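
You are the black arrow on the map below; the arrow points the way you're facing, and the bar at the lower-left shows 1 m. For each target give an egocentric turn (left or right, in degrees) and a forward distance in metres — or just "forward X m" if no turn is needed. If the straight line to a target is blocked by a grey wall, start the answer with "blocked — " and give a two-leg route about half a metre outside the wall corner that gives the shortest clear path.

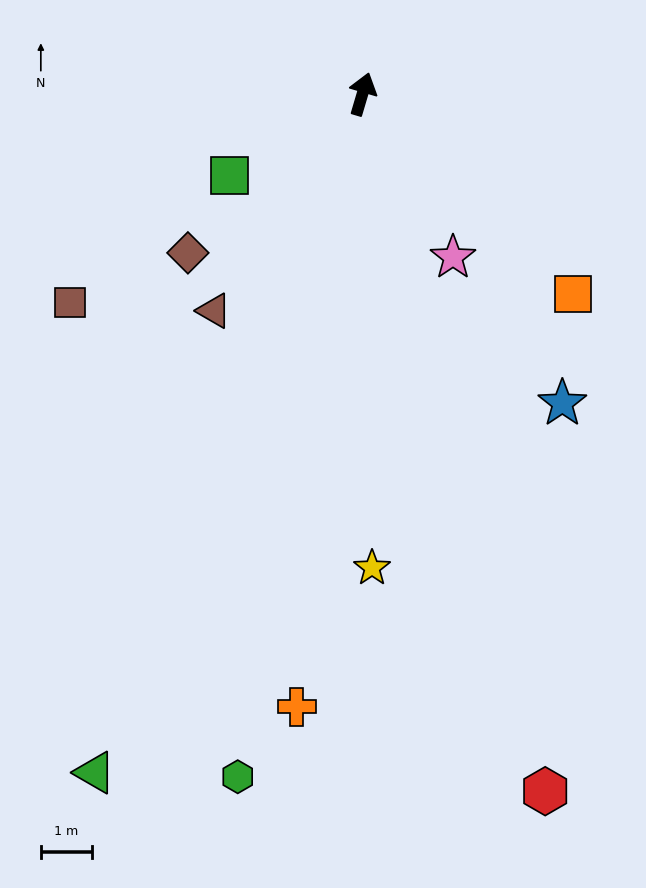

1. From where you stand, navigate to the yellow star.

turn right 162°, forward 9.3 m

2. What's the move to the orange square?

turn right 117°, forward 5.7 m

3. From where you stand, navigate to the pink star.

turn right 134°, forward 3.6 m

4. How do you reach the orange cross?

turn right 170°, forward 12.1 m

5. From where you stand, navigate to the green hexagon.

turn right 174°, forward 13.6 m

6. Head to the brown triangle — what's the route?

turn left 162°, forward 5.1 m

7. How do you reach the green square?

turn left 138°, forward 3.0 m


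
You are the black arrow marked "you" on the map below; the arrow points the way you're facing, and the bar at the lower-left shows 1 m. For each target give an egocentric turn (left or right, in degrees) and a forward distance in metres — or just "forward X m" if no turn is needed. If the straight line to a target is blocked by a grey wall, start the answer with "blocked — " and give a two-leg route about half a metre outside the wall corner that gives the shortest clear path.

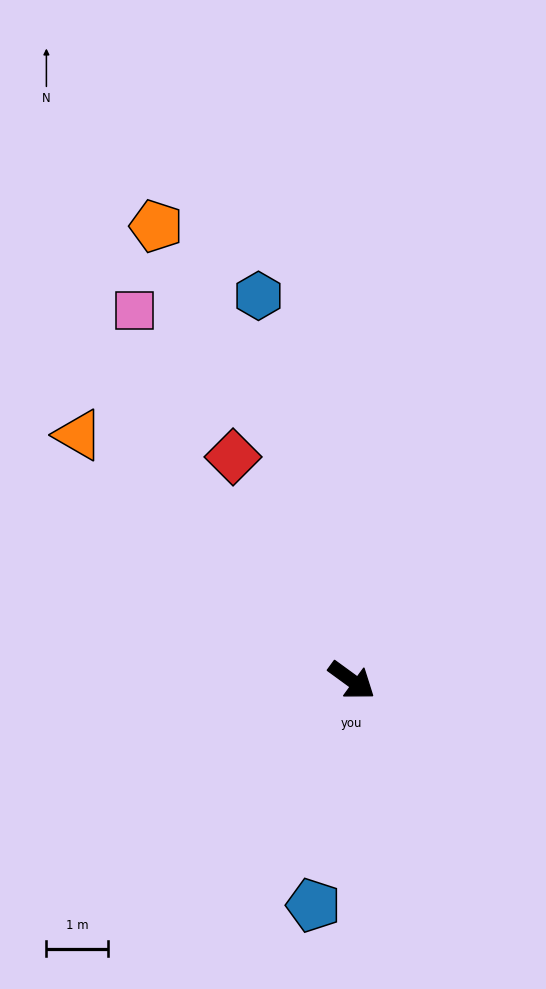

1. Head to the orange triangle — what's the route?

turn left 174°, forward 5.9 m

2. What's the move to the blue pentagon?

turn right 64°, forward 3.7 m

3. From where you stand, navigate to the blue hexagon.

turn left 140°, forward 6.4 m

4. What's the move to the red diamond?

turn left 154°, forward 4.1 m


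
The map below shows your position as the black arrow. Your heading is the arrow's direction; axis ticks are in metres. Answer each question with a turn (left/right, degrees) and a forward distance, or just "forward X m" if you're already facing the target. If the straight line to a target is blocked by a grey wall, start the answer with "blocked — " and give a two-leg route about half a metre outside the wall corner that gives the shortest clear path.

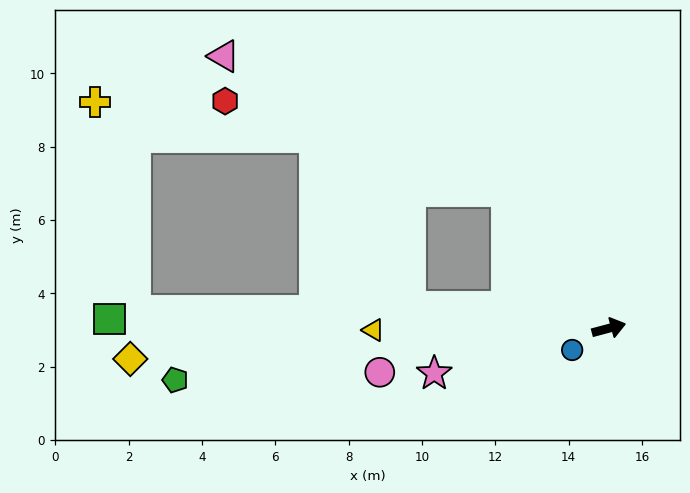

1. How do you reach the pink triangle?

blocked — turn left 112°, forward 4.7 m, then turn left 28°, forward 8.6 m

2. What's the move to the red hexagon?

blocked — turn left 112°, forward 4.7 m, then turn left 35°, forward 8.1 m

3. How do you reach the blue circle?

turn right 164°, forward 1.2 m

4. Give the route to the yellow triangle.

turn left 166°, forward 6.4 m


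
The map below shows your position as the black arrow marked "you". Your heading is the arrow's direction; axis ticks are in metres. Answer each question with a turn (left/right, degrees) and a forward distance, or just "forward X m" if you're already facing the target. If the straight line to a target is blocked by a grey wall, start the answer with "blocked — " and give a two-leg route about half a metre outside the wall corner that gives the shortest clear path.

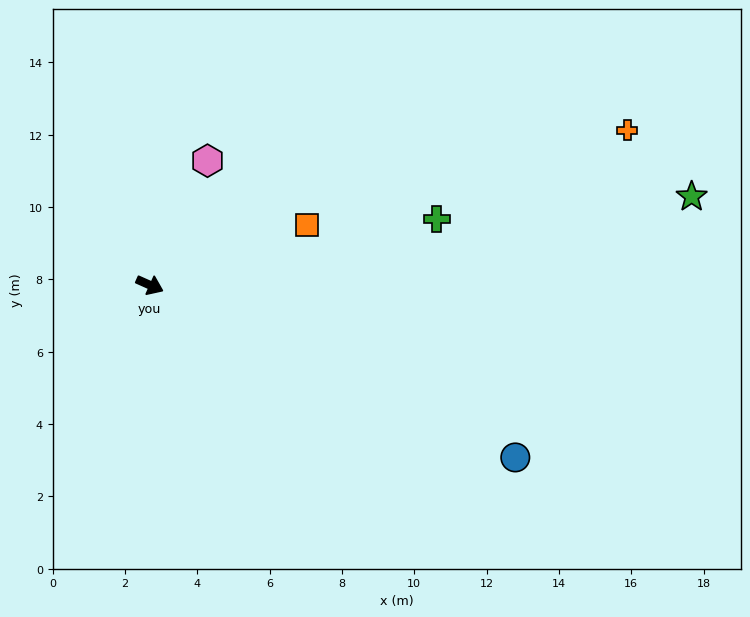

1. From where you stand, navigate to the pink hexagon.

turn left 89°, forward 3.8 m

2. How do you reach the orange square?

turn left 45°, forward 4.7 m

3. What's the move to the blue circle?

forward 11.2 m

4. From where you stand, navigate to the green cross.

turn left 37°, forward 8.1 m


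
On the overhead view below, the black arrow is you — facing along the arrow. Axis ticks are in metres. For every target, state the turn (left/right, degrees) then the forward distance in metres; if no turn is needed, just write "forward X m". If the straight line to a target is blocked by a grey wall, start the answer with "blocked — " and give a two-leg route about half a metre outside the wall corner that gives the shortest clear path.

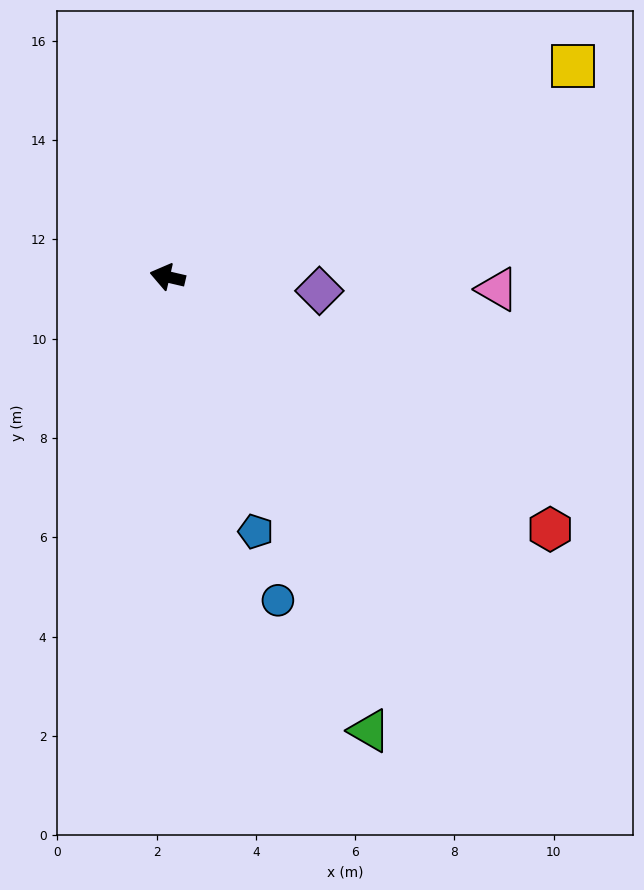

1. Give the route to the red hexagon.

turn left 160°, forward 9.2 m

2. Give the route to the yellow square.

turn right 139°, forward 9.2 m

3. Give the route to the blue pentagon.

turn left 122°, forward 5.4 m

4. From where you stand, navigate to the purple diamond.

turn right 172°, forward 3.1 m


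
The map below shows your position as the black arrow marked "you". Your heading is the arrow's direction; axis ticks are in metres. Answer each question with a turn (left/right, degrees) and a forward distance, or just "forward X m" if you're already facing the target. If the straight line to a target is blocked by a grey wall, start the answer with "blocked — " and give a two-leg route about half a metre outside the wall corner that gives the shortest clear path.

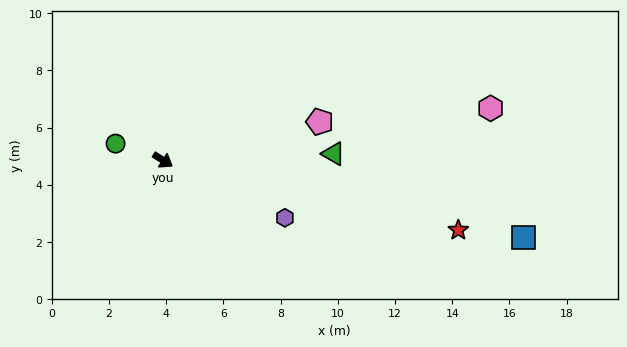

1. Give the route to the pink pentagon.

turn left 46°, forward 5.6 m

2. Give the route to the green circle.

turn right 167°, forward 1.8 m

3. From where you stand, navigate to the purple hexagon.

turn left 7°, forward 4.7 m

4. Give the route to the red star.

turn left 19°, forward 10.6 m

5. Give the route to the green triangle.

turn left 35°, forward 6.0 m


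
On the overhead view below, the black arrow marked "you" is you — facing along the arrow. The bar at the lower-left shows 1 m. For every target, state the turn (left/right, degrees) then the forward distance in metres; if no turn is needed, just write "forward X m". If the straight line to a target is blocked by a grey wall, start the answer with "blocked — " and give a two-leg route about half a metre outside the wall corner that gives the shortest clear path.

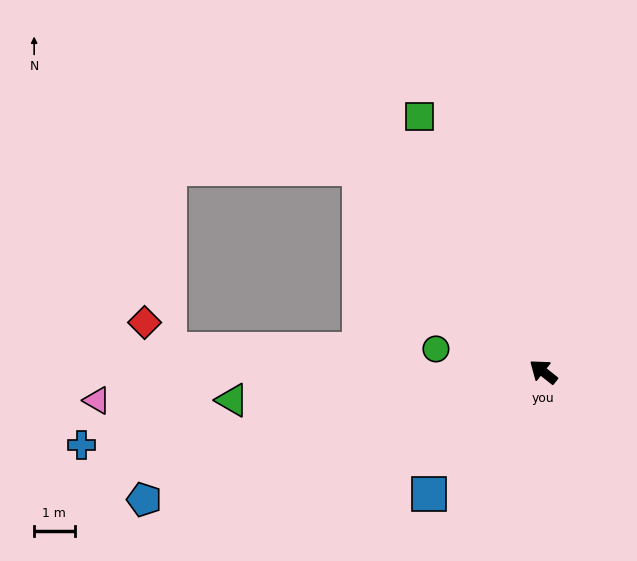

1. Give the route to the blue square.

turn left 85°, forward 4.1 m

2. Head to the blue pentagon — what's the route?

turn left 56°, forward 10.4 m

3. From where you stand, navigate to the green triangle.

turn left 44°, forward 7.7 m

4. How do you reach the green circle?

turn left 26°, forward 2.7 m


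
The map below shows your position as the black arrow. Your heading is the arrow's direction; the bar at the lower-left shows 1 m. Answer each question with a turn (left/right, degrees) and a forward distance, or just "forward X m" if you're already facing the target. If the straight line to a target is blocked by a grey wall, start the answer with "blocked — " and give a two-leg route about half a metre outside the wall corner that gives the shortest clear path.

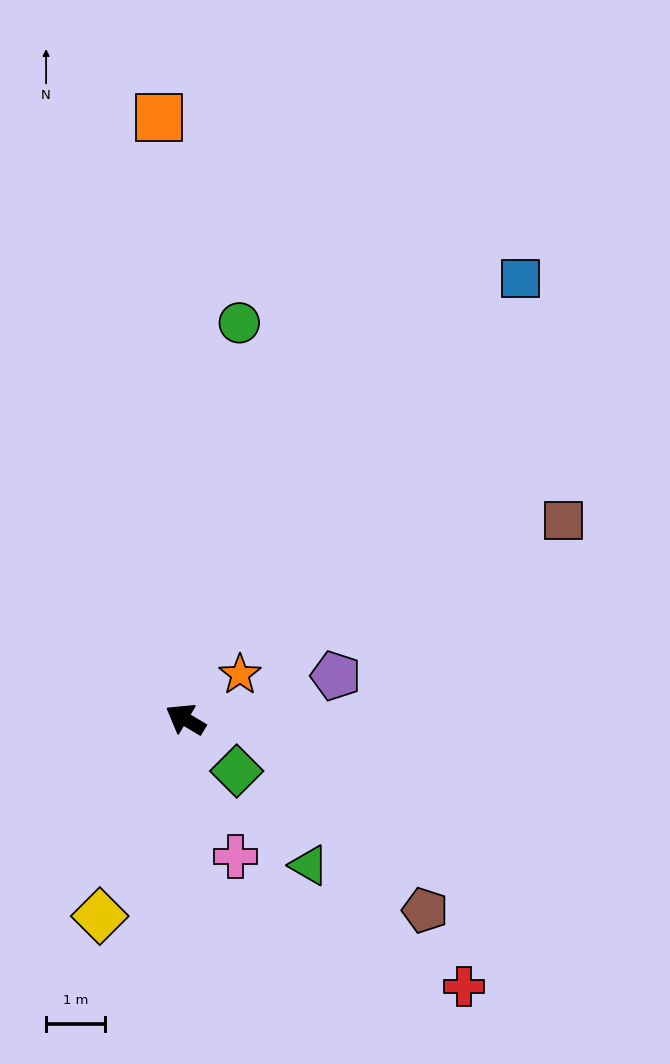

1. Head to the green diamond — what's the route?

turn left 166°, forward 1.2 m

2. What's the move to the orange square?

turn right 57°, forward 10.2 m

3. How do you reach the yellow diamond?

turn left 97°, forward 3.6 m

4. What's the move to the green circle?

turn right 67°, forward 6.7 m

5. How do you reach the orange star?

turn right 110°, forward 1.2 m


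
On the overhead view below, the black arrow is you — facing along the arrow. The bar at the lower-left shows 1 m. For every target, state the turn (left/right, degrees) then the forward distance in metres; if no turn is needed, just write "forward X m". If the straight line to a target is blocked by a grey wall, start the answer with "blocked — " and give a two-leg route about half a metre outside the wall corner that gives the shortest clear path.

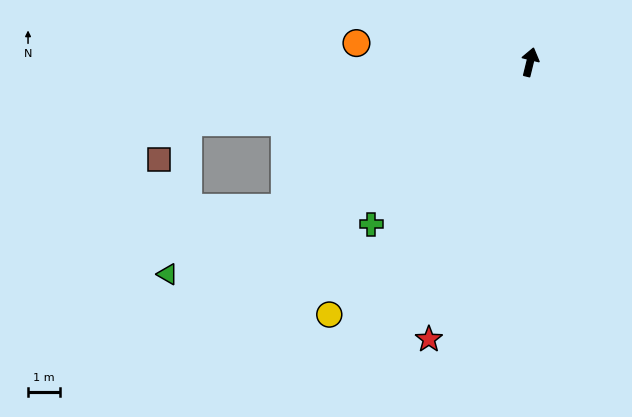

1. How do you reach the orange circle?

turn left 97°, forward 5.5 m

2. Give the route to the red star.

turn left 174°, forward 9.3 m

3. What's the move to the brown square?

blocked — turn left 114°, forward 10.9 m, then turn left 41°, forward 1.5 m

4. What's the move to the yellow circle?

turn left 155°, forward 10.2 m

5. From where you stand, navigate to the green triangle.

turn left 134°, forward 13.3 m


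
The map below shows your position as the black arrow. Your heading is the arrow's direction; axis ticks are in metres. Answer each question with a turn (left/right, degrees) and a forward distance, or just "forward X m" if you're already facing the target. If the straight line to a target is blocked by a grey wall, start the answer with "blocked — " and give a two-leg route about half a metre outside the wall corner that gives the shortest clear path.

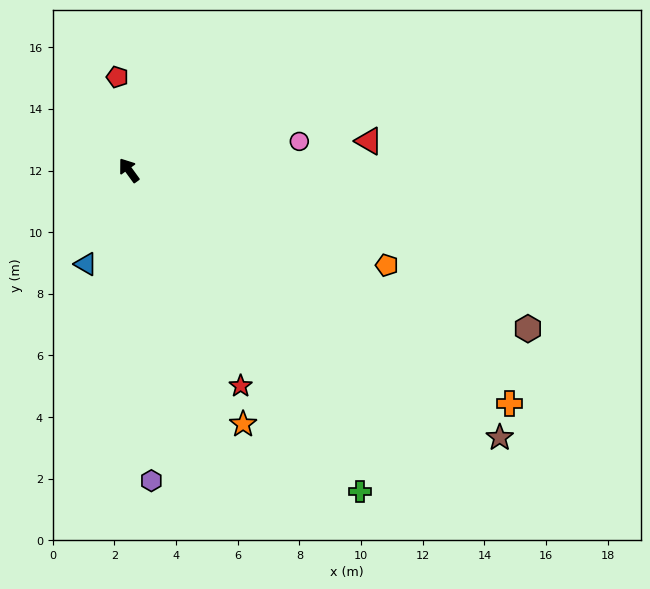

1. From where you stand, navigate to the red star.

turn left 171°, forward 7.9 m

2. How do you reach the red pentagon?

turn right 29°, forward 3.0 m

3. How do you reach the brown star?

turn right 162°, forward 14.8 m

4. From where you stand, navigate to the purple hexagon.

turn left 148°, forward 10.1 m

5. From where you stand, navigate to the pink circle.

turn right 116°, forward 5.6 m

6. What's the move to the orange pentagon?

turn right 146°, forward 8.9 m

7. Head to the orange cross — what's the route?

turn right 158°, forward 14.5 m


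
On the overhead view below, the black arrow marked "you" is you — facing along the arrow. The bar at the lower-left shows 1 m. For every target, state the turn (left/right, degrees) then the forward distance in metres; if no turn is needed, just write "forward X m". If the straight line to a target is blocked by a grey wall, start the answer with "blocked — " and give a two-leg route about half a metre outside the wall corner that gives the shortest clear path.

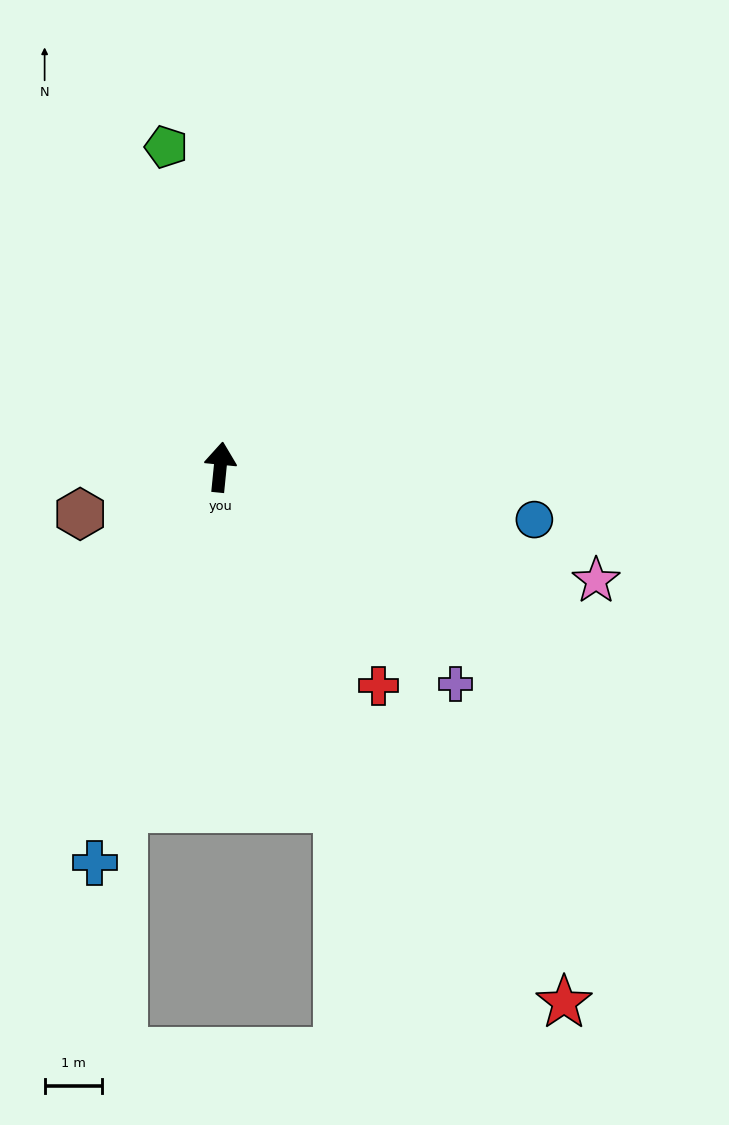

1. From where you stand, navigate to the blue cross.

turn left 168°, forward 7.2 m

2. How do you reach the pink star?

turn right 101°, forward 6.9 m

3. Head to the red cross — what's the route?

turn right 138°, forward 4.7 m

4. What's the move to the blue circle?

turn right 94°, forward 5.6 m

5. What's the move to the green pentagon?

turn left 15°, forward 5.7 m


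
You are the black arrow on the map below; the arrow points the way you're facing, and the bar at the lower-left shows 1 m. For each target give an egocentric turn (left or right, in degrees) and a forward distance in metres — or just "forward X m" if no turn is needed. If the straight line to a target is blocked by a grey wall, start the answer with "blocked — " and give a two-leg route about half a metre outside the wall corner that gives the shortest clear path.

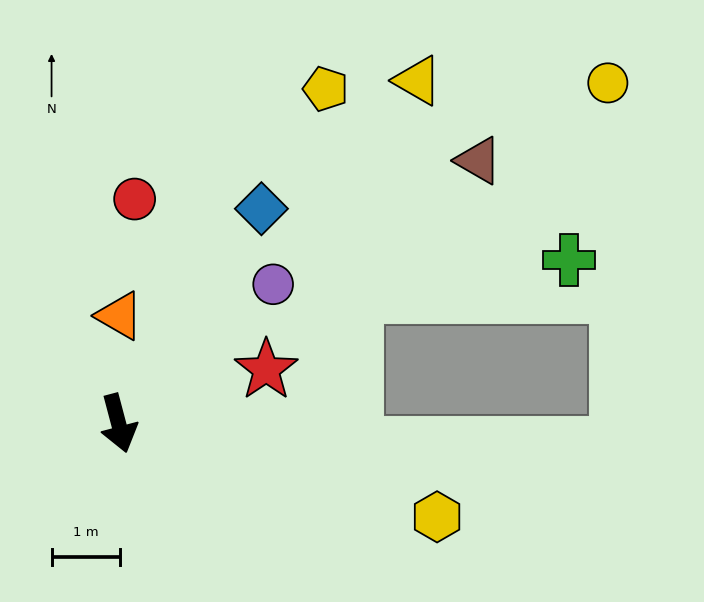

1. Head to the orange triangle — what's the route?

turn left 165°, forward 1.6 m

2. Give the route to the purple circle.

turn left 117°, forward 3.0 m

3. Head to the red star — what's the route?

turn left 95°, forward 2.3 m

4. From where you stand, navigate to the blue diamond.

turn left 132°, forward 3.8 m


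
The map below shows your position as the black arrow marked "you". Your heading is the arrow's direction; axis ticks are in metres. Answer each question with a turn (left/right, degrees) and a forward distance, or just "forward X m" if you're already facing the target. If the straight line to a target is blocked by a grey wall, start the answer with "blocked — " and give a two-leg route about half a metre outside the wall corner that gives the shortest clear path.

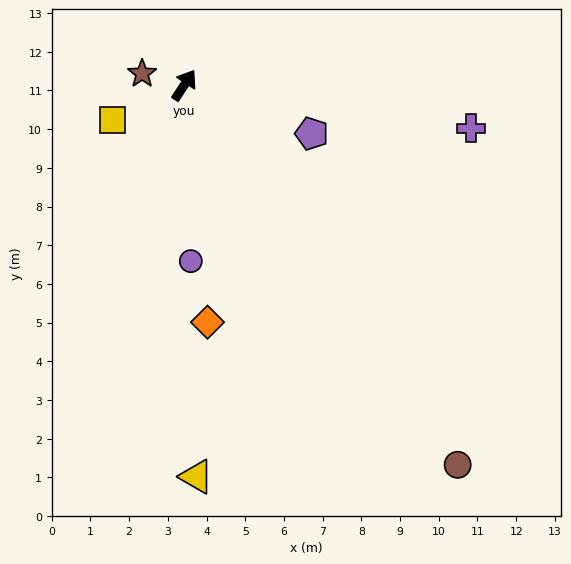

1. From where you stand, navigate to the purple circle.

turn right 145°, forward 4.6 m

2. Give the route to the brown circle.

turn right 111°, forward 12.1 m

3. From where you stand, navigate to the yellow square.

turn left 149°, forward 2.1 m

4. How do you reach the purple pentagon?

turn right 77°, forward 3.5 m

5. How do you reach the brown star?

turn left 108°, forward 1.1 m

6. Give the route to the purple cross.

turn right 65°, forward 7.5 m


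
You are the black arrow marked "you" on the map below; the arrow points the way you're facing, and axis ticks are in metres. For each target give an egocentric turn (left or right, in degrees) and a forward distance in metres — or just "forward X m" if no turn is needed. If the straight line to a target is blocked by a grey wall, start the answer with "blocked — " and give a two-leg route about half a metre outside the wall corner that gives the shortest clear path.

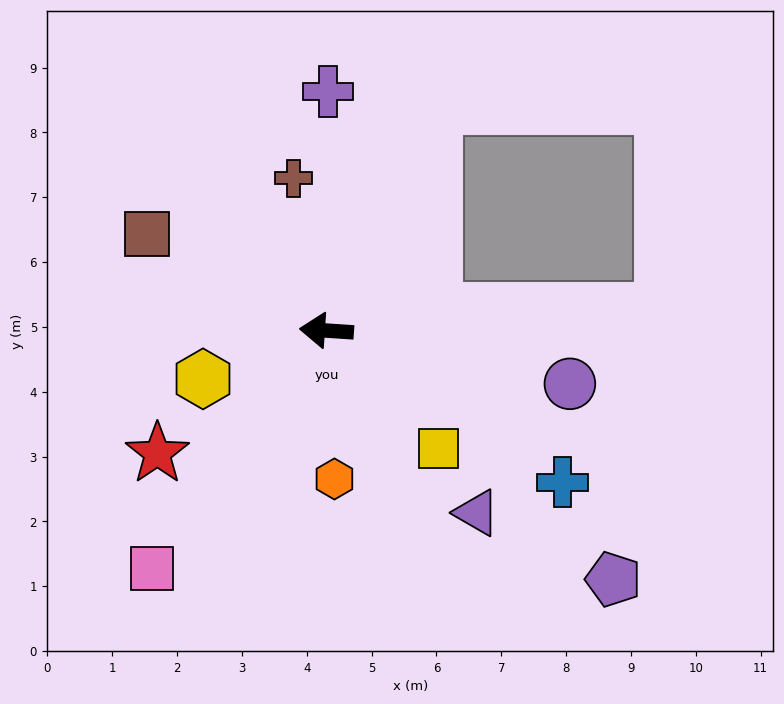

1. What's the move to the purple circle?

turn left 171°, forward 3.8 m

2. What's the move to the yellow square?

turn left 137°, forward 2.5 m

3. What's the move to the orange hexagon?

turn left 97°, forward 2.3 m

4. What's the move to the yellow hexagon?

turn left 25°, forward 2.0 m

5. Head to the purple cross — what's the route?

turn right 87°, forward 3.7 m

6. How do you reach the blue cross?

turn left 151°, forward 4.3 m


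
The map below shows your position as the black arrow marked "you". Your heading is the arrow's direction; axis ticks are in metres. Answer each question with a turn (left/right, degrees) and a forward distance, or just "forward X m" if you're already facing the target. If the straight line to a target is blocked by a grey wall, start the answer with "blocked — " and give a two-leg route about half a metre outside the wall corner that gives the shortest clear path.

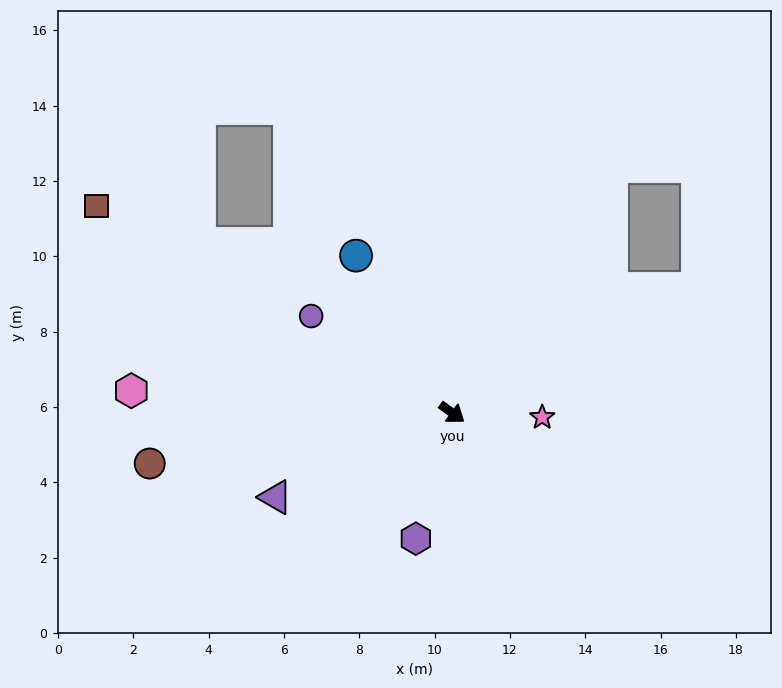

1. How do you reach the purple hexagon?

turn right 70°, forward 3.5 m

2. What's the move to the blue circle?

turn left 157°, forward 4.9 m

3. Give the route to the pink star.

turn left 33°, forward 2.4 m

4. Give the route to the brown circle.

turn right 134°, forward 8.1 m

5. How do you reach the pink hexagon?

turn right 148°, forward 8.5 m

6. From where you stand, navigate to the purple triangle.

turn right 118°, forward 5.2 m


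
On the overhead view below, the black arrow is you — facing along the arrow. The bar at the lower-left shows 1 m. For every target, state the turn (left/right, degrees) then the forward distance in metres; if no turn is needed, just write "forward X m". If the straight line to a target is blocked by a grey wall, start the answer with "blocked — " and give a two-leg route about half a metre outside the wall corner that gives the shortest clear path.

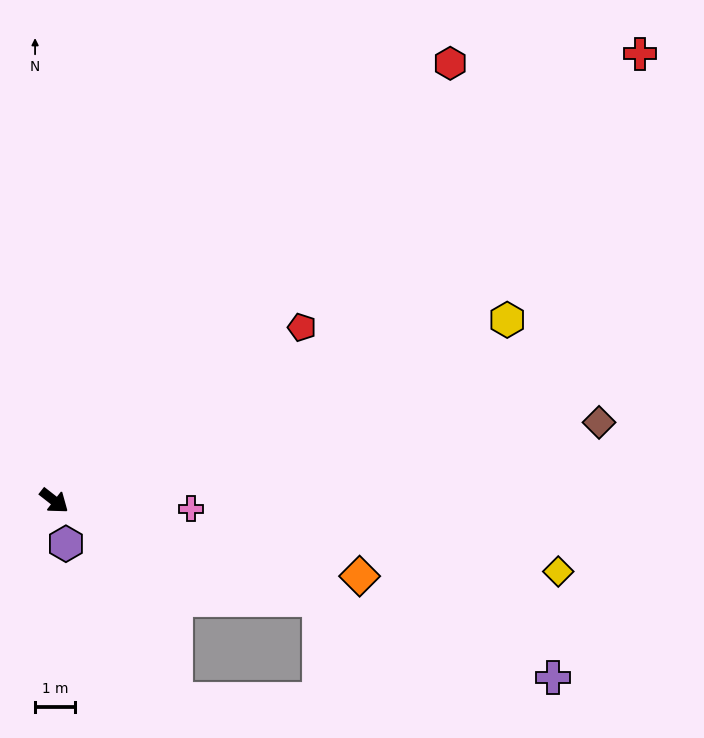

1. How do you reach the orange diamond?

turn left 24°, forward 7.8 m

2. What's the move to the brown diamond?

turn left 46°, forward 13.6 m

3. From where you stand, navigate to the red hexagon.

turn left 86°, forward 14.6 m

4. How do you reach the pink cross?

turn left 35°, forward 3.4 m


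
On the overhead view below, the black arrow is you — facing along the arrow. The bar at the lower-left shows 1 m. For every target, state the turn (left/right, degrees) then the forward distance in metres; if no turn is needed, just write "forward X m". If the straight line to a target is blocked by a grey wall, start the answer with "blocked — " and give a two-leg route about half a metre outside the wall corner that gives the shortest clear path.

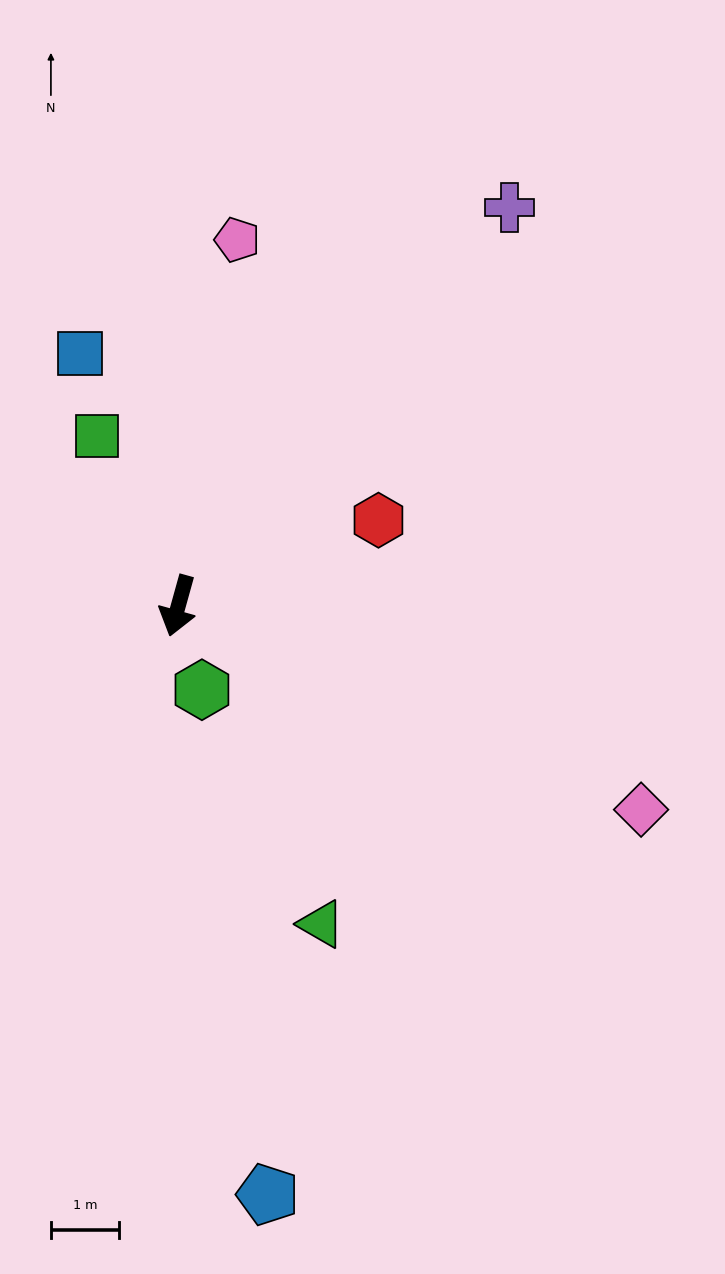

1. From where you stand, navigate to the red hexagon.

turn left 129°, forward 3.2 m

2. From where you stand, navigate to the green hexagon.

turn left 31°, forward 1.3 m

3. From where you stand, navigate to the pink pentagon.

turn right 174°, forward 5.5 m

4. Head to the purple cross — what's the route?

turn left 156°, forward 7.6 m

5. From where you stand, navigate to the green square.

turn right 139°, forward 2.8 m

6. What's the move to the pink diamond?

turn left 82°, forward 7.5 m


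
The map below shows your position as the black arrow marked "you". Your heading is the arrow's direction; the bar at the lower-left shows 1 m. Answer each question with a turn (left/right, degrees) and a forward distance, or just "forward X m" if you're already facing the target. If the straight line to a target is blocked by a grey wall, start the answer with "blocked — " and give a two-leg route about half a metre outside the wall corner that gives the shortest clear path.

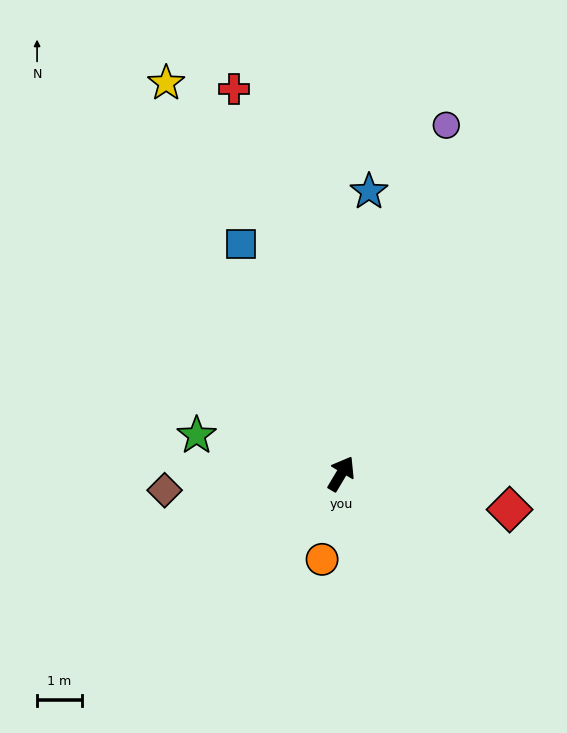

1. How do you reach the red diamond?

turn right 71°, forward 3.8 m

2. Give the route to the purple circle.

turn left 14°, forward 8.1 m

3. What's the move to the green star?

turn left 106°, forward 3.3 m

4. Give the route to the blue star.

turn left 25°, forward 6.3 m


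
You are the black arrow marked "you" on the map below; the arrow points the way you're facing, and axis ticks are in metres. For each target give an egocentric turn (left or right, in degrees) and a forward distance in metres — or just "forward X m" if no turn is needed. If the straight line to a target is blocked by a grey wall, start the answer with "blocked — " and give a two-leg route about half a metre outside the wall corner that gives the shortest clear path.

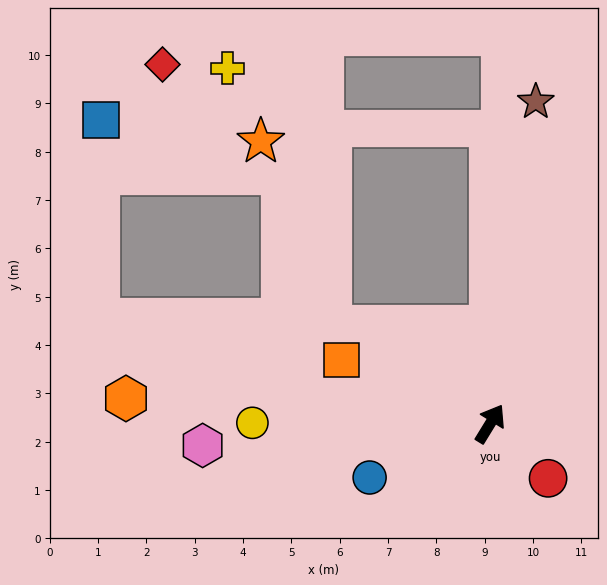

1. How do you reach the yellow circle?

turn left 121°, forward 4.9 m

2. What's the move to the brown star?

turn left 23°, forward 6.7 m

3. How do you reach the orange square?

turn left 98°, forward 3.3 m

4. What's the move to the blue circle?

turn left 146°, forward 2.7 m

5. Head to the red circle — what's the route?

turn right 102°, forward 1.6 m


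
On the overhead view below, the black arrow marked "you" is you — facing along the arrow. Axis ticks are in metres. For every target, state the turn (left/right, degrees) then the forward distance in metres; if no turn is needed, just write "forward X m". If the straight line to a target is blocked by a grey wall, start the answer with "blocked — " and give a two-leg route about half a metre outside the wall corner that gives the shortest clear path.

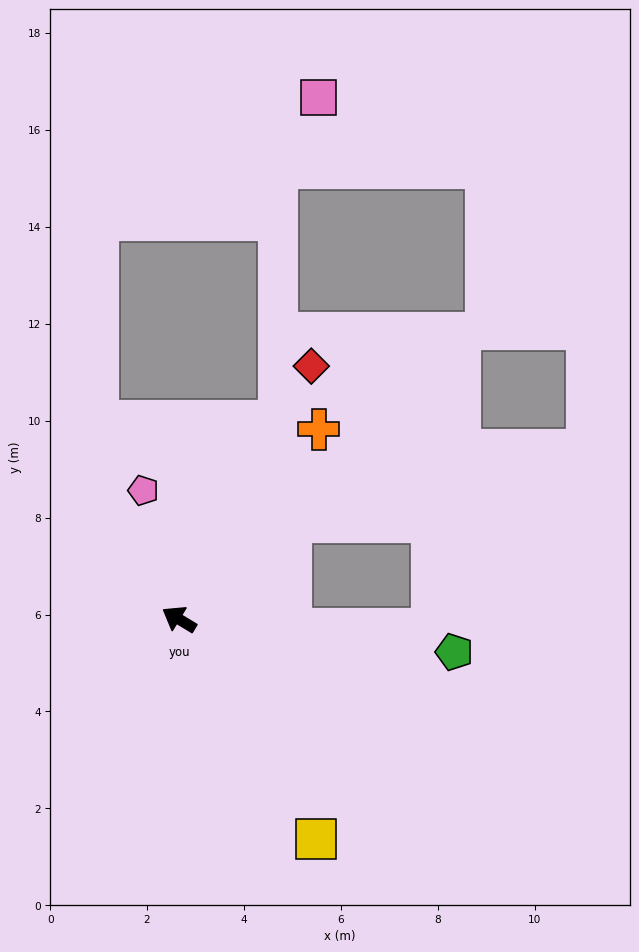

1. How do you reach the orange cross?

turn right 95°, forward 4.9 m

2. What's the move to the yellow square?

turn left 153°, forward 5.3 m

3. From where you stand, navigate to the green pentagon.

turn right 156°, forward 5.7 m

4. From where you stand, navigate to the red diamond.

turn right 86°, forward 5.9 m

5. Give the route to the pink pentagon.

turn right 43°, forward 2.8 m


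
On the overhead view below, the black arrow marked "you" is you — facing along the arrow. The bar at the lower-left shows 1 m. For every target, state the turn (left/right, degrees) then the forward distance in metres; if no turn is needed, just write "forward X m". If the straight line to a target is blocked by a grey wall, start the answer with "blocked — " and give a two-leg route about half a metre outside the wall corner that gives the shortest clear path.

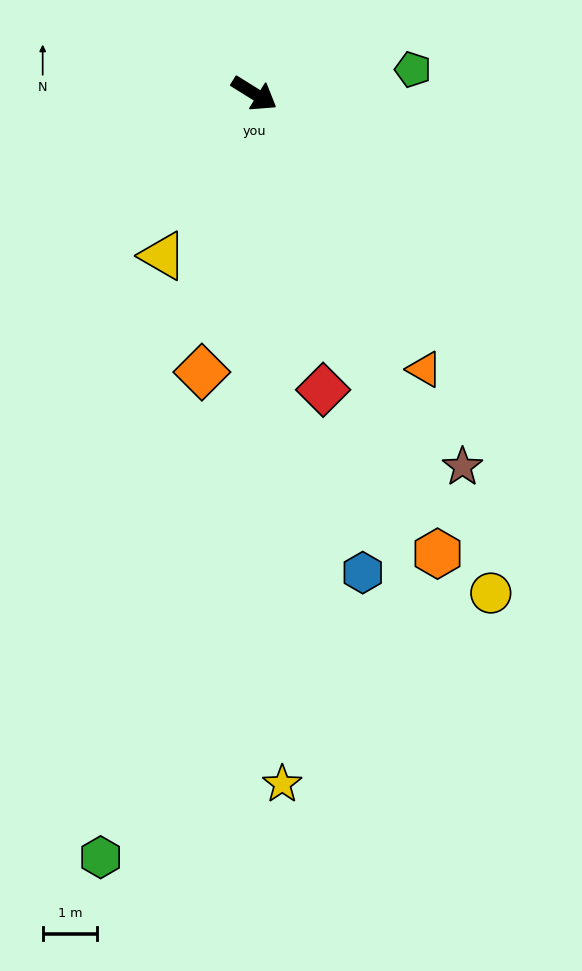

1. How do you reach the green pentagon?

turn left 41°, forward 3.0 m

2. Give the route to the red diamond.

turn right 45°, forward 5.6 m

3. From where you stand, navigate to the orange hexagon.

turn right 36°, forward 9.1 m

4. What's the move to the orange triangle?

turn right 26°, forward 6.0 m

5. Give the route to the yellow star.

turn right 56°, forward 12.7 m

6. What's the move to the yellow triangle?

turn right 87°, forward 3.4 m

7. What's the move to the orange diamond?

turn right 69°, forward 5.2 m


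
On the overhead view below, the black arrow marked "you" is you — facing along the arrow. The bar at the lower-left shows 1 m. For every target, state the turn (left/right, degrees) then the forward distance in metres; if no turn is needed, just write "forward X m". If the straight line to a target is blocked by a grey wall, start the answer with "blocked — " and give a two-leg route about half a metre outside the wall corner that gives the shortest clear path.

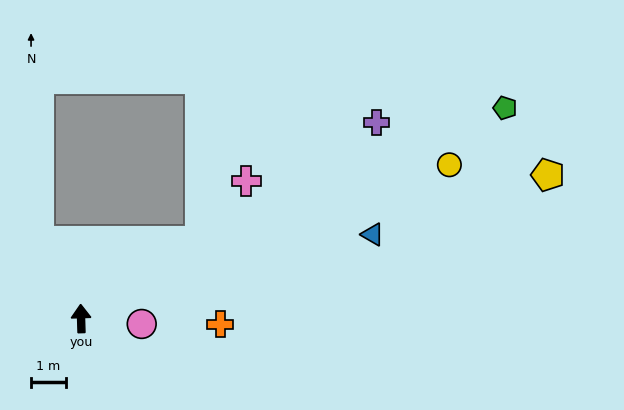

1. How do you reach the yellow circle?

turn right 69°, forward 11.4 m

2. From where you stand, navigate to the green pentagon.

turn right 65°, forward 13.5 m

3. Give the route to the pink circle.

turn right 97°, forward 1.7 m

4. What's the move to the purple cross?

turn right 58°, forward 10.1 m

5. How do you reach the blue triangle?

turn right 76°, forward 8.7 m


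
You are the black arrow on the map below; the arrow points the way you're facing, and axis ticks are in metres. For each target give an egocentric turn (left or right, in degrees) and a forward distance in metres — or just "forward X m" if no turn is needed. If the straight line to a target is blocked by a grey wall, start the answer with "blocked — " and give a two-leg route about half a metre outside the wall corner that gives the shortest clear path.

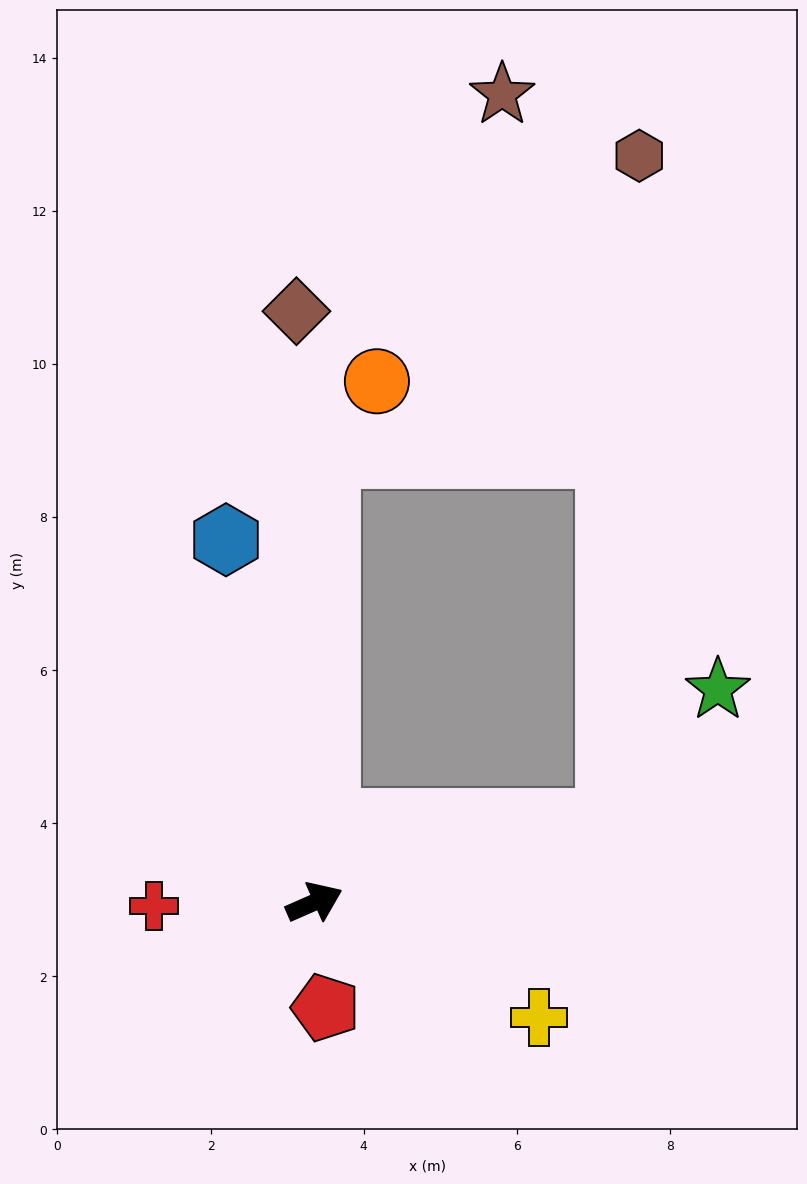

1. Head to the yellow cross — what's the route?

turn right 51°, forward 3.3 m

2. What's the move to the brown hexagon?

blocked — turn right 8°, forward 4.0 m, then turn left 72°, forward 8.7 m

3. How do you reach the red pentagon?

turn right 108°, forward 1.4 m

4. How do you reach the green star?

blocked — turn right 8°, forward 4.0 m, then turn left 35°, forward 2.2 m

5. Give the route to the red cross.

turn left 158°, forward 2.1 m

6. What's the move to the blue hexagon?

turn left 80°, forward 4.9 m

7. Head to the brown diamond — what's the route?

turn left 68°, forward 7.7 m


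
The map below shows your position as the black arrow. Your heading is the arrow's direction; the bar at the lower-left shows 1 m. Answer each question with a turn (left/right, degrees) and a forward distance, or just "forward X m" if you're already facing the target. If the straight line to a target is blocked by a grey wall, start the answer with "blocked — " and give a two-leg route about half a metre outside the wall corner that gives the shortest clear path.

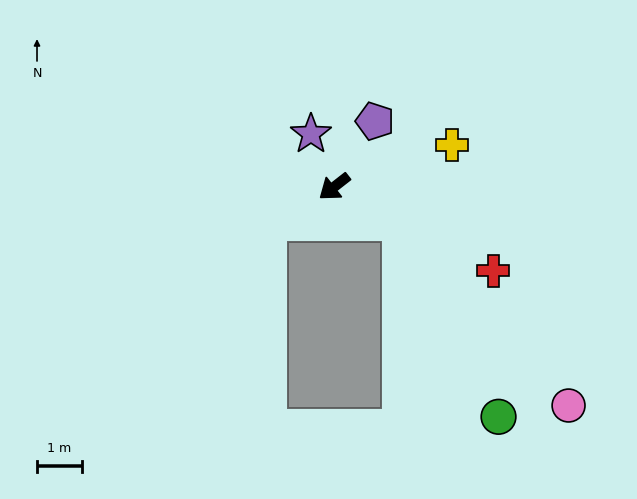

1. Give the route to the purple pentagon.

turn right 160°, forward 1.7 m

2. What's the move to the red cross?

turn left 114°, forward 4.0 m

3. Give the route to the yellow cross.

turn left 162°, forward 2.8 m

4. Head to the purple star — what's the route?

turn right 104°, forward 1.3 m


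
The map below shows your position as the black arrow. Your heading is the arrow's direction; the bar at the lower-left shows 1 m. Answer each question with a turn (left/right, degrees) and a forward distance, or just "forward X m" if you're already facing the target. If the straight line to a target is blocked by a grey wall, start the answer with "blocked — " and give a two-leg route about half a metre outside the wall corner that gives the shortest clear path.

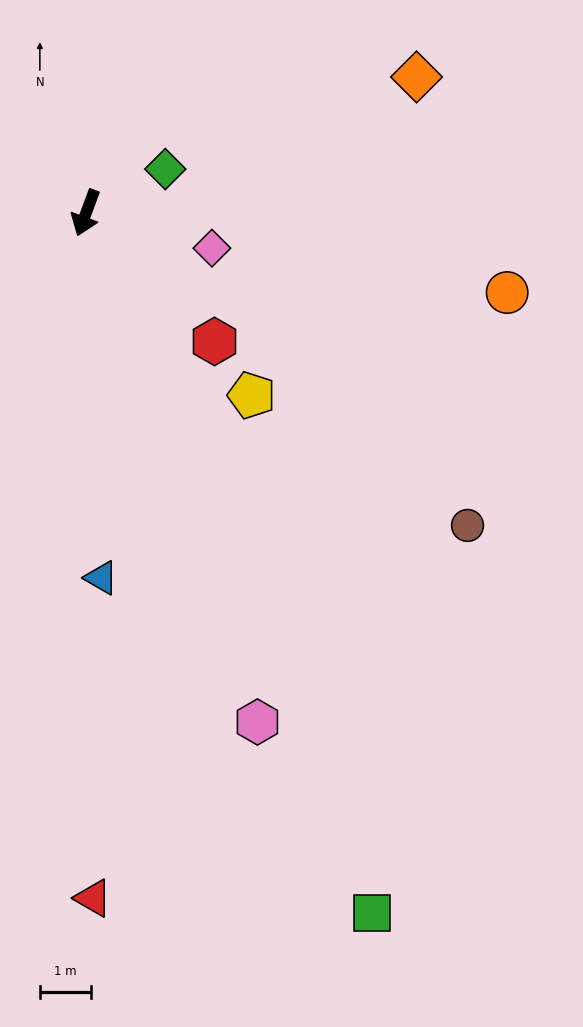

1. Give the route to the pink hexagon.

turn left 39°, forward 10.5 m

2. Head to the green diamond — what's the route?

turn left 139°, forward 1.8 m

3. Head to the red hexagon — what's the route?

turn left 65°, forward 3.6 m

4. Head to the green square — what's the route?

turn left 43°, forward 14.8 m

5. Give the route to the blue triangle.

turn left 23°, forward 7.2 m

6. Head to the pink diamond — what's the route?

turn left 95°, forward 2.6 m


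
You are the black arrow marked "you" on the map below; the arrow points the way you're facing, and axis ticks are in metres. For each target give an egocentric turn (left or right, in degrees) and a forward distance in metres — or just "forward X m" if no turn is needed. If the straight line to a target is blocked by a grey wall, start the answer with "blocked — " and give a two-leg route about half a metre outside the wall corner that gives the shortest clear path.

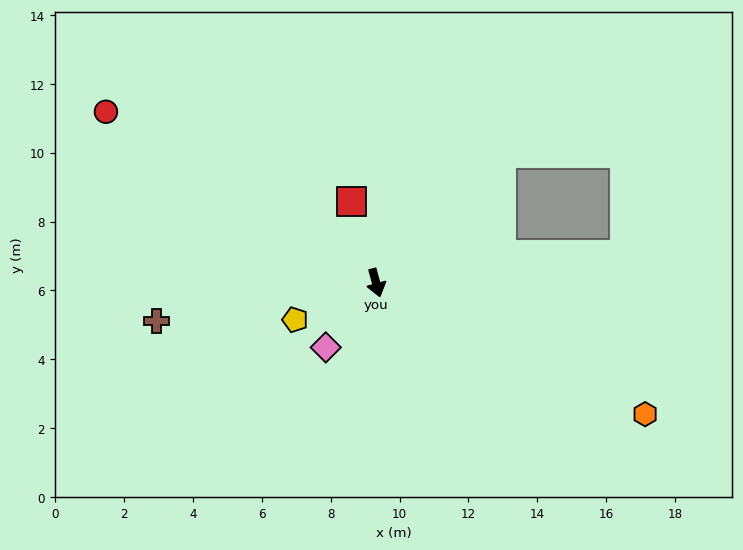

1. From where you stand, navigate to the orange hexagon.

turn left 49°, forward 8.7 m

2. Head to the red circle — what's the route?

turn right 138°, forward 9.3 m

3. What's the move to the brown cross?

turn right 95°, forward 6.5 m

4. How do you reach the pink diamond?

turn right 53°, forward 2.4 m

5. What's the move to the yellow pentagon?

turn right 81°, forward 2.6 m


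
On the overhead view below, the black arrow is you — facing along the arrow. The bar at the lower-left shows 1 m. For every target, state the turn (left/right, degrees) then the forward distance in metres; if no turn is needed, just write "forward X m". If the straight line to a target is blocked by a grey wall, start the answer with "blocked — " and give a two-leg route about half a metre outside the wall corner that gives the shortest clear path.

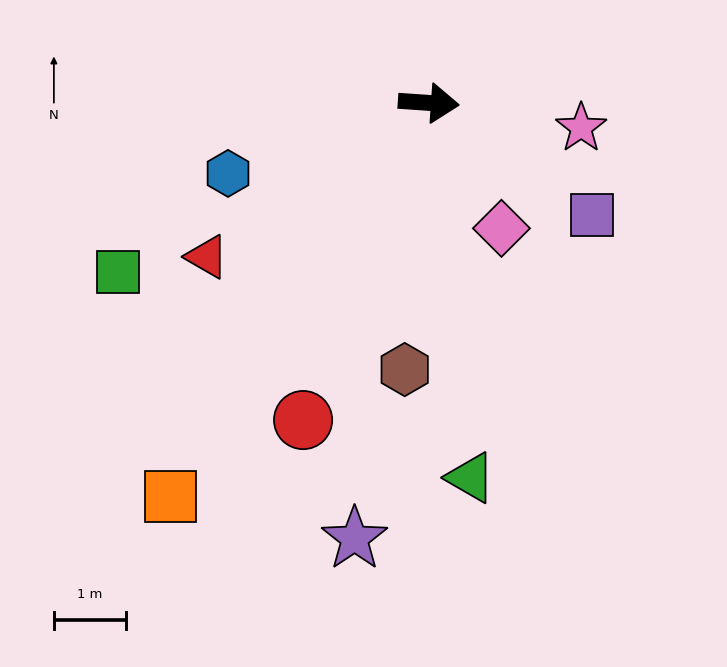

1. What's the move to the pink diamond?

turn right 56°, forward 2.0 m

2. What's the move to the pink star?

turn right 5°, forward 2.1 m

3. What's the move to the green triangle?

turn right 80°, forward 5.2 m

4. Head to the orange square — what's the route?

turn right 119°, forward 6.5 m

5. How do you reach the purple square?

turn right 31°, forward 2.7 m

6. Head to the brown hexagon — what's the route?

turn right 91°, forward 3.7 m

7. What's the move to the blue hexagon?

turn right 157°, forward 2.9 m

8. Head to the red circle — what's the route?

turn right 108°, forward 4.7 m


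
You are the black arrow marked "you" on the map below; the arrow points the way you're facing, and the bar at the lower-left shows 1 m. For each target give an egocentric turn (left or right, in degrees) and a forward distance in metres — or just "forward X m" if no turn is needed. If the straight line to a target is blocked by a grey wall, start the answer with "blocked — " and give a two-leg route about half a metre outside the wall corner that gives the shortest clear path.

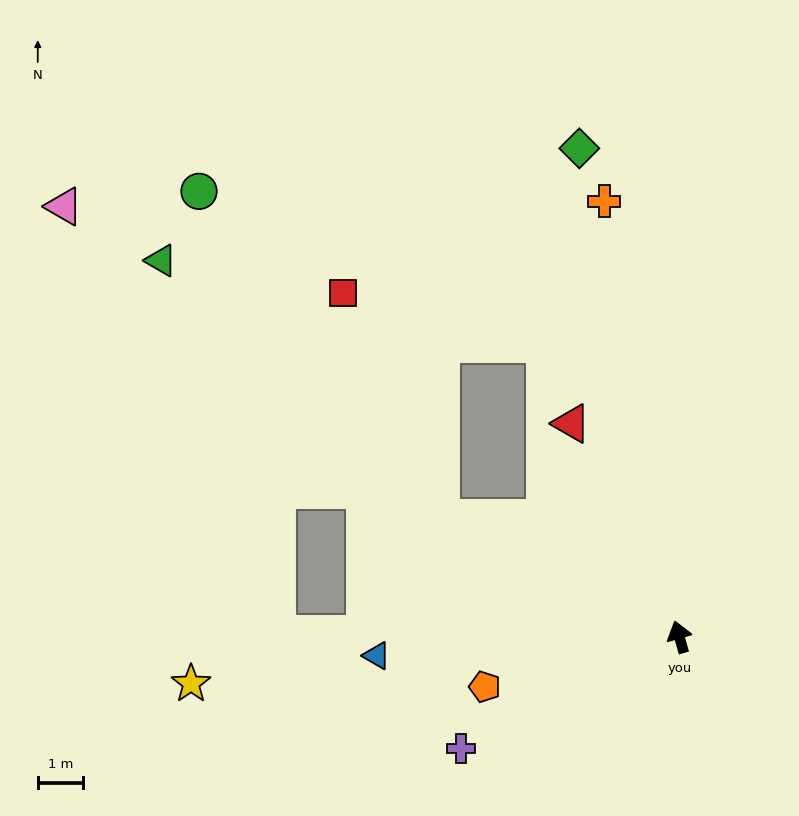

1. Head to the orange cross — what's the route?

turn right 6°, forward 9.7 m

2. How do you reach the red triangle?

turn left 11°, forward 5.3 m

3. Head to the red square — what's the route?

blocked — turn left 48°, forward 5.9 m, then turn right 40°, forward 5.4 m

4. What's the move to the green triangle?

blocked — turn left 48°, forward 5.9 m, then turn right 17°, forward 8.4 m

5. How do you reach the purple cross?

turn left 101°, forward 5.4 m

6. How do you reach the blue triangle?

turn left 78°, forward 6.7 m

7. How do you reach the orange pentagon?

turn left 88°, forward 4.4 m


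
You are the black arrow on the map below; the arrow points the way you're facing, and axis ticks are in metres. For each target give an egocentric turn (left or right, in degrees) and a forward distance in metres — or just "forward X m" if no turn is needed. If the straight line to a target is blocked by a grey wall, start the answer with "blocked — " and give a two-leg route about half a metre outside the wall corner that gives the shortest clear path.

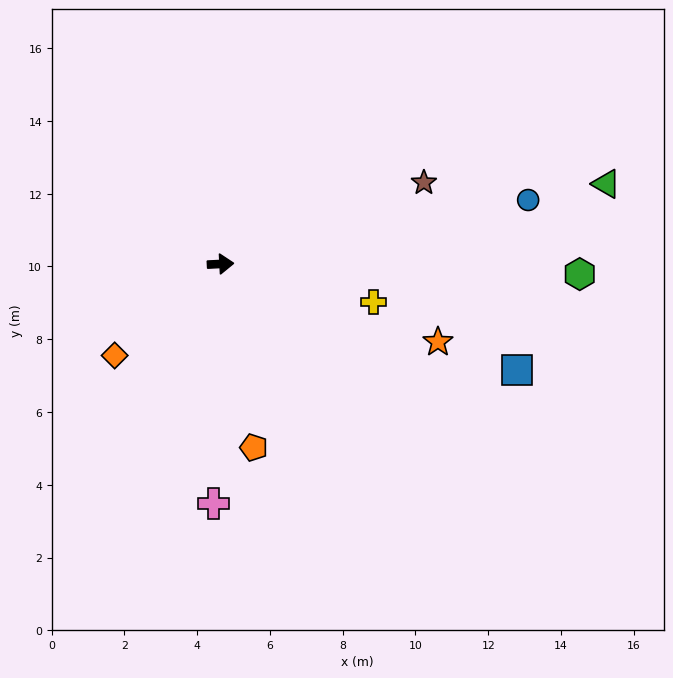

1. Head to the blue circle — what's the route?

turn left 9°, forward 8.6 m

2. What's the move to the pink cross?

turn right 95°, forward 6.6 m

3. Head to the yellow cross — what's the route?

turn right 17°, forward 4.3 m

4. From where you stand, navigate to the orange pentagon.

turn right 83°, forward 5.1 m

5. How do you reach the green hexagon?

turn right 5°, forward 9.9 m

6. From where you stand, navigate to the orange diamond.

turn right 142°, forward 3.8 m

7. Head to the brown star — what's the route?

turn left 19°, forward 6.0 m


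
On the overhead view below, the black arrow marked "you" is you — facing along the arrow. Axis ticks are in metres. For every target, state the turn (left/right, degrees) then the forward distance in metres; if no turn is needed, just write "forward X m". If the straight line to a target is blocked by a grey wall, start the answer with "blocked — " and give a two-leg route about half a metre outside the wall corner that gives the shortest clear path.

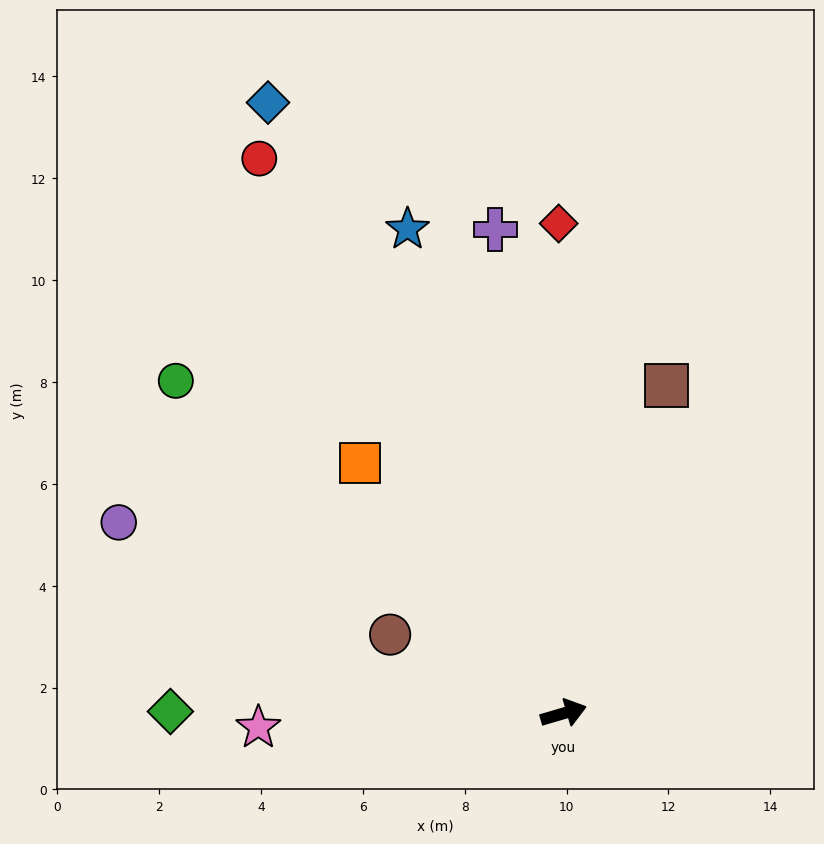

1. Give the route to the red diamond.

turn left 74°, forward 9.6 m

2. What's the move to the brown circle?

turn left 139°, forward 3.7 m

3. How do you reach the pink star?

turn left 166°, forward 6.0 m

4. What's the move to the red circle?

turn left 102°, forward 12.4 m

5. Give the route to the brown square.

turn left 56°, forward 6.8 m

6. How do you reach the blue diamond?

turn left 99°, forward 13.3 m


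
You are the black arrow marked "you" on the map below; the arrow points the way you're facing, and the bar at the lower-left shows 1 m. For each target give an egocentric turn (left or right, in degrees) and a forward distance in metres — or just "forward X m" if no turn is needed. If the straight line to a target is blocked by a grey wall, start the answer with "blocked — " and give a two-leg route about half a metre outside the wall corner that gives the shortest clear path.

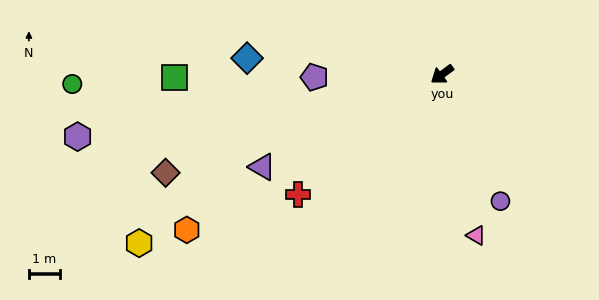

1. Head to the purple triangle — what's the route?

turn right 9°, forward 6.5 m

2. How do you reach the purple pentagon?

turn right 35°, forward 4.1 m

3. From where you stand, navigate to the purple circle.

turn left 78°, forward 4.5 m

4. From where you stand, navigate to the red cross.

turn left 4°, forward 6.0 m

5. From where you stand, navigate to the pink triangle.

turn left 66°, forward 5.3 m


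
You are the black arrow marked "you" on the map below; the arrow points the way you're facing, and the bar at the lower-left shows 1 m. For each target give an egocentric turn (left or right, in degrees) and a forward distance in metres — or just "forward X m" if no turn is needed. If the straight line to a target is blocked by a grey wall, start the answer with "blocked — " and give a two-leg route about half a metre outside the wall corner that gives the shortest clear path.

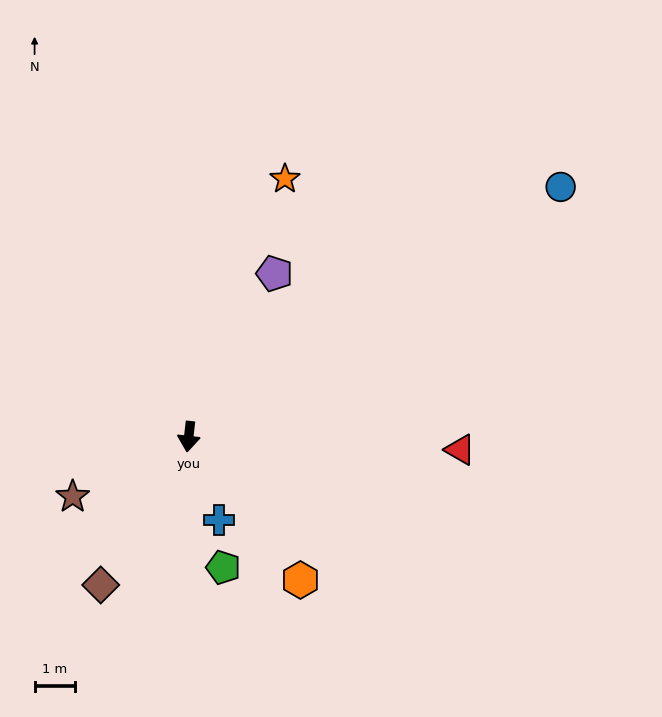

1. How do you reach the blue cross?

turn left 26°, forward 2.2 m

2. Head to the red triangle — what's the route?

turn left 94°, forward 6.7 m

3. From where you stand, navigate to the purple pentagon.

turn left 159°, forward 4.6 m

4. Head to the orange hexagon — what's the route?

turn left 44°, forward 4.5 m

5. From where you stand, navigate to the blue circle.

turn left 130°, forward 11.1 m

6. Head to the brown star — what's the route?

turn right 56°, forward 3.2 m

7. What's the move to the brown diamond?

turn right 24°, forward 4.3 m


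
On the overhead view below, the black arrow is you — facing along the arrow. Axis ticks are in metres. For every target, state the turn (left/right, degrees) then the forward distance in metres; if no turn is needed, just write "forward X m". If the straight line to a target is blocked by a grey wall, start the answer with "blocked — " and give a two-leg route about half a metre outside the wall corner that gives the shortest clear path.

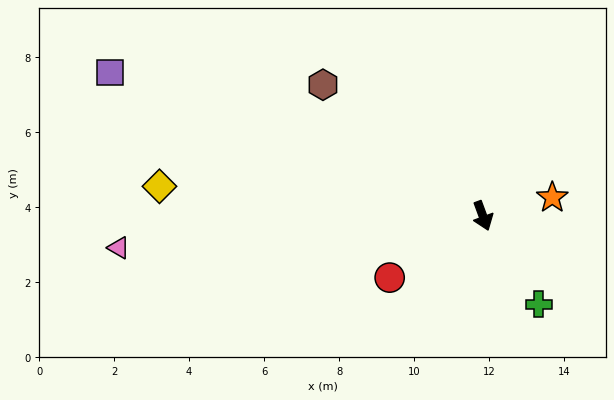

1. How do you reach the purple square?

turn right 131°, forward 10.7 m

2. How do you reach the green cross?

turn left 12°, forward 2.8 m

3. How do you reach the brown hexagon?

turn right 150°, forward 5.5 m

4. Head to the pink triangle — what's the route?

turn right 105°, forward 9.8 m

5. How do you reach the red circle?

turn right 77°, forward 3.0 m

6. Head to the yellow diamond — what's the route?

turn right 115°, forward 8.7 m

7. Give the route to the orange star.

turn left 85°, forward 1.9 m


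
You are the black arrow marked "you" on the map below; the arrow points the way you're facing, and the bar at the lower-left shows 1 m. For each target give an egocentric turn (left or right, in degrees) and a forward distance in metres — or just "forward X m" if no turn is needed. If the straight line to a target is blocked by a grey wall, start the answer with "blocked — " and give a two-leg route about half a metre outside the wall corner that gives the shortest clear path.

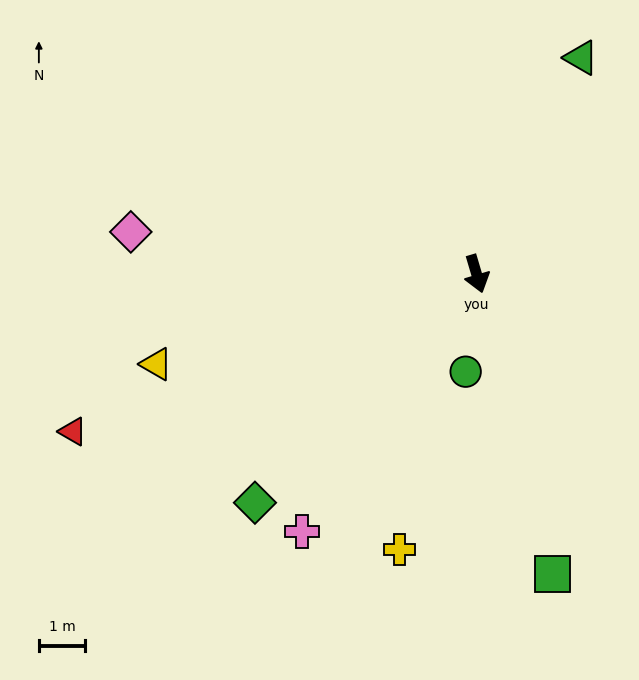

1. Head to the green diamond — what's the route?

turn right 61°, forward 6.9 m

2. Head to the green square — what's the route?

turn right 2°, forward 6.7 m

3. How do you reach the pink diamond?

turn right 113°, forward 7.5 m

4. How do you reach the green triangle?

turn left 138°, forward 5.2 m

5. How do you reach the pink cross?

turn right 51°, forward 6.7 m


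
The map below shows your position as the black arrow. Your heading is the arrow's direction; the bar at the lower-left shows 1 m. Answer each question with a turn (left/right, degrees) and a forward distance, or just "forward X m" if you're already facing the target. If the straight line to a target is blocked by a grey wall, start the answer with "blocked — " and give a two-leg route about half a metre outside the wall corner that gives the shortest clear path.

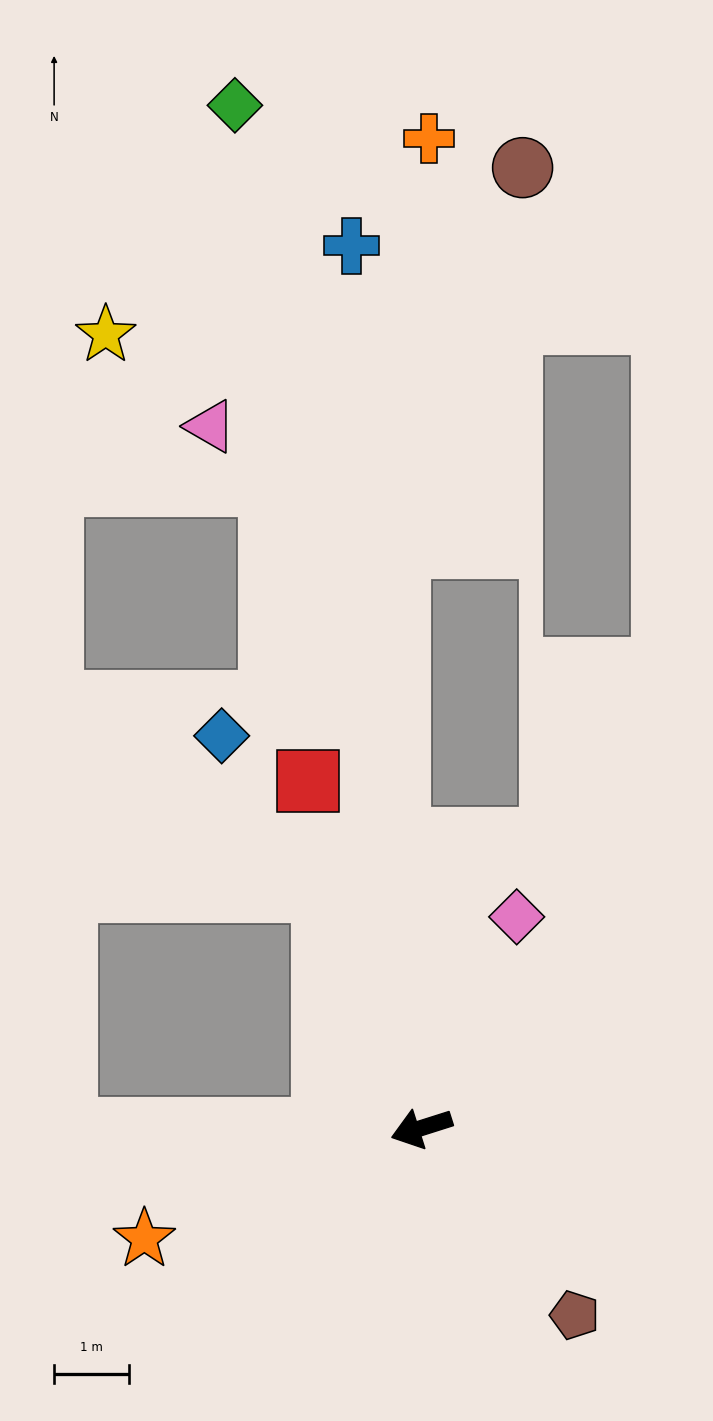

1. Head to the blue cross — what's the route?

turn right 103°, forward 11.9 m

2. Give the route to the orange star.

turn left 4°, forward 4.0 m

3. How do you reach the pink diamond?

turn right 132°, forward 3.1 m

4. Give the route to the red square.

turn right 89°, forward 4.9 m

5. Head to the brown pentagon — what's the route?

turn left 112°, forward 3.2 m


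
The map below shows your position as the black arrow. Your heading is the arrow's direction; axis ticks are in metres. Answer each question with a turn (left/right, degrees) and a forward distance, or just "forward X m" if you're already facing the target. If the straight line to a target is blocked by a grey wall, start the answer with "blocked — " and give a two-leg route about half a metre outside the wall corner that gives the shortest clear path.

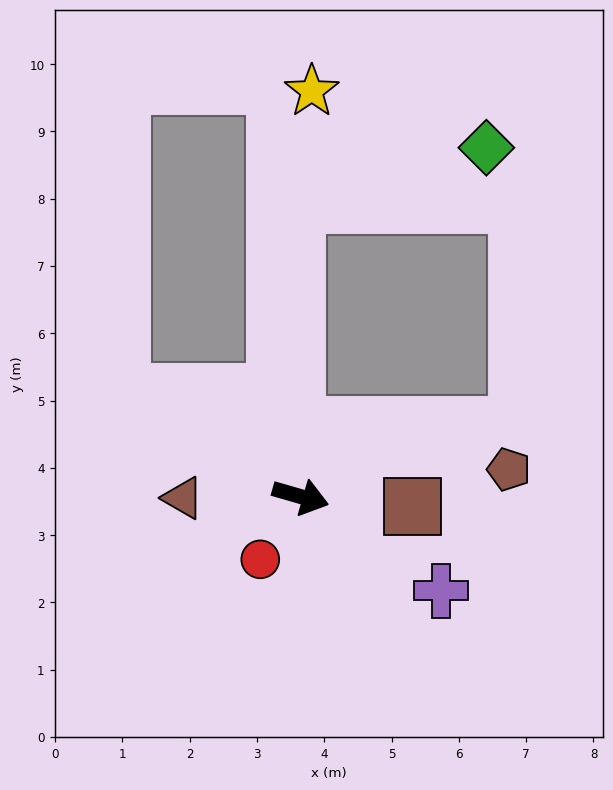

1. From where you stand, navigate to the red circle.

turn right 107°, forward 1.1 m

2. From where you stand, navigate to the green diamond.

blocked — turn left 107°, forward 4.3 m, then turn right 74°, forward 2.9 m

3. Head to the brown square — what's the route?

turn left 11°, forward 1.7 m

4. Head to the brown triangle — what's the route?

turn right 163°, forward 1.7 m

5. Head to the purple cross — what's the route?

turn right 18°, forward 2.5 m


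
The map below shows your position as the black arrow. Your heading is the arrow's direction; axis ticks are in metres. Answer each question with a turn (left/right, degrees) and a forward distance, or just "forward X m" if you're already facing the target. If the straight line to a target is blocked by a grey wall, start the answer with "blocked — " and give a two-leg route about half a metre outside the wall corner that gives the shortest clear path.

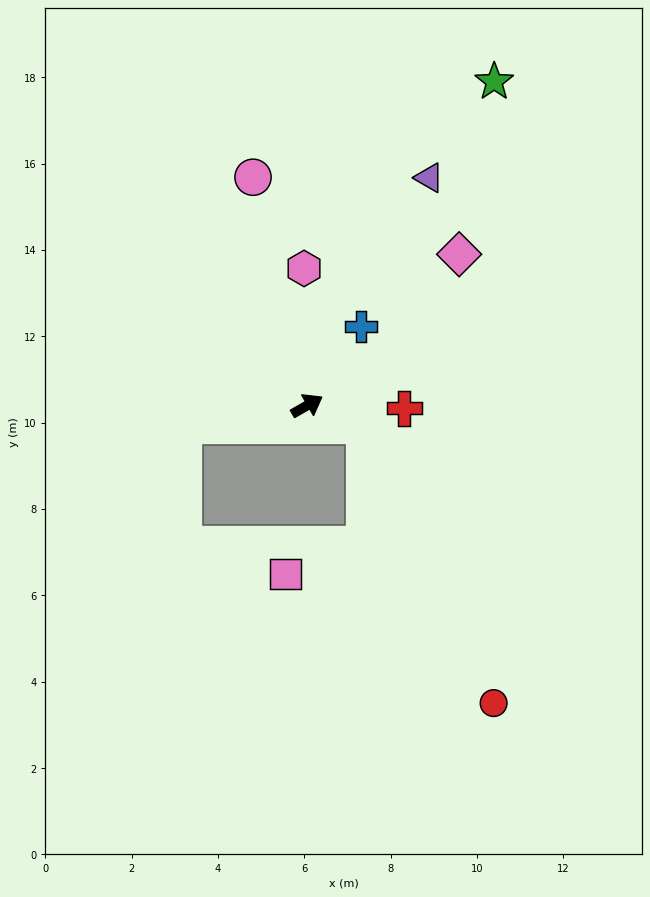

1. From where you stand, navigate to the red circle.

blocked — turn right 49°, forward 1.4 m, then turn right 46°, forward 7.1 m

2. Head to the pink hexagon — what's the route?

turn left 61°, forward 3.2 m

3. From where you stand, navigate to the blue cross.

turn left 26°, forward 2.2 m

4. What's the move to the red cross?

turn right 32°, forward 2.2 m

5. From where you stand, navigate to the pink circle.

turn left 73°, forward 5.4 m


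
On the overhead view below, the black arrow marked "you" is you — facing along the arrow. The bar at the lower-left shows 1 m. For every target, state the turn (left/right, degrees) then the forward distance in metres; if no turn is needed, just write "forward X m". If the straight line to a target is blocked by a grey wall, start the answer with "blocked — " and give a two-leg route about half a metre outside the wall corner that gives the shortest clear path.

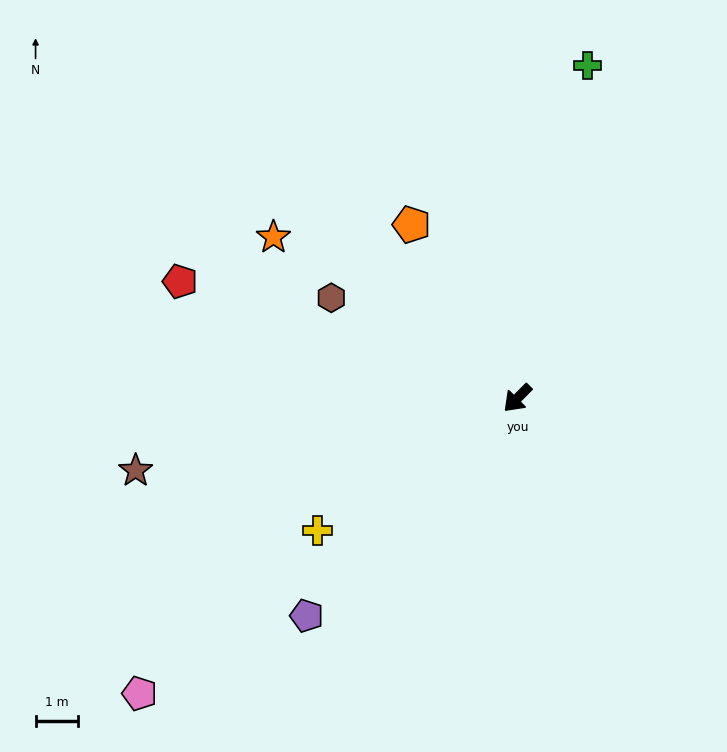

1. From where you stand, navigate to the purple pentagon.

forward 7.1 m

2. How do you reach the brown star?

turn right 34°, forward 9.1 m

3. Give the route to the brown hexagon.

turn right 74°, forward 4.9 m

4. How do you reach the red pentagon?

turn right 64°, forward 8.3 m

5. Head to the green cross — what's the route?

turn right 147°, forward 7.9 m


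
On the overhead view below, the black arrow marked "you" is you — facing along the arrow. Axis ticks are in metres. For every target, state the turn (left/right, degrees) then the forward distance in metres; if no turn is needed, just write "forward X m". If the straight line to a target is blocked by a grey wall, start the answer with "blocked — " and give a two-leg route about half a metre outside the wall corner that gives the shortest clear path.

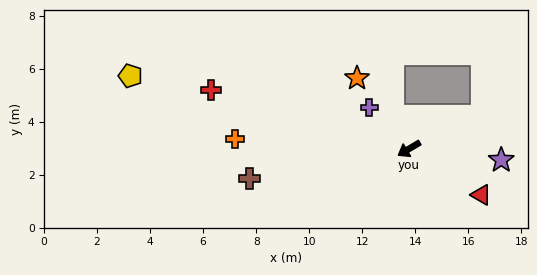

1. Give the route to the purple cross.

turn right 77°, forward 2.2 m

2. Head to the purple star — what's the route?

turn left 142°, forward 3.5 m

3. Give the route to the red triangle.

turn left 117°, forward 3.2 m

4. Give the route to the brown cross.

turn right 20°, forward 6.1 m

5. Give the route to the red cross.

turn right 47°, forward 7.8 m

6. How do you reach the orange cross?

turn right 34°, forward 6.6 m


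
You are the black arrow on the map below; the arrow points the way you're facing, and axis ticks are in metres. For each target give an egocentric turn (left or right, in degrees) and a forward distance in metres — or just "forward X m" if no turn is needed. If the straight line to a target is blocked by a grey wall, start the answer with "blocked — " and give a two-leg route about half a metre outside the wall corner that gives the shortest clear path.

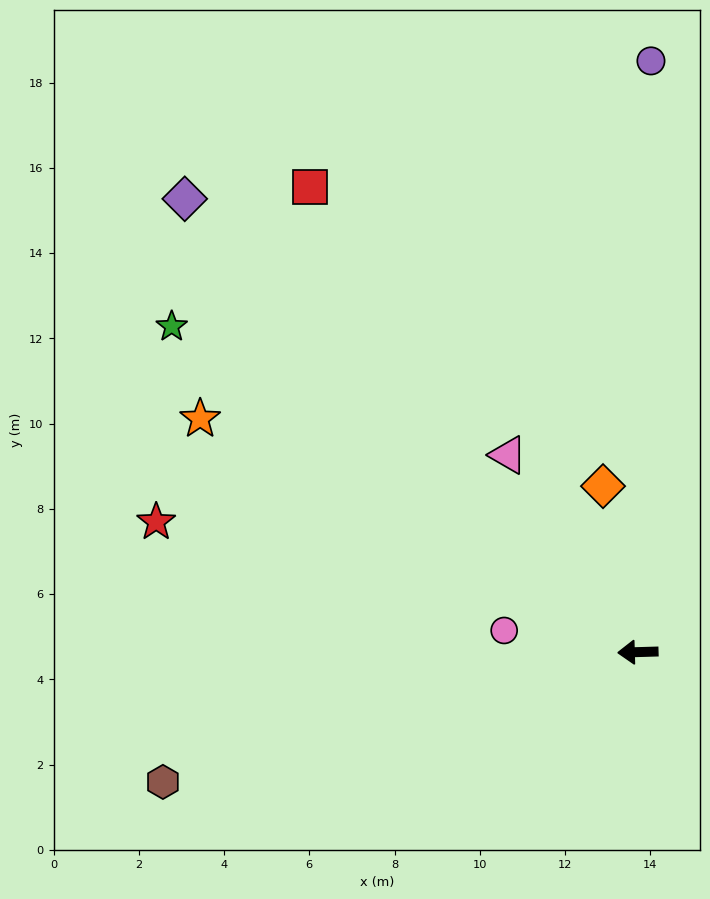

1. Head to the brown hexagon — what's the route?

turn left 14°, forward 11.6 m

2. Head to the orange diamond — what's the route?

turn right 80°, forward 4.0 m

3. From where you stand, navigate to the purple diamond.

turn right 47°, forward 15.0 m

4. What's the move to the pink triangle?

turn right 58°, forward 5.5 m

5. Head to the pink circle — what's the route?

turn right 11°, forward 3.2 m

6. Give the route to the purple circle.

turn right 93°, forward 13.9 m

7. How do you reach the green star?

turn right 37°, forward 13.3 m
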